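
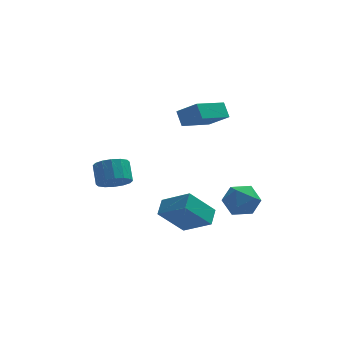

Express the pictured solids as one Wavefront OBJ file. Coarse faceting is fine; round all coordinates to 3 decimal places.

v 4.428 -3.517 -1.78
v 4.917 -3.77 -2.7
v 2.903 -3.99 -2.46
v 3.392 -4.243 -3.38
v 3.562 -4.835 -2.502
v 4.504 -4.543 -2.081
v 3.316 -3.217 -3.079
v 4.258 -2.925 -2.658
v 4.23 -3.585 -3.502
v 4.382 -4.585 -3.146
v 3.438 -3.175 -2.014
v 3.59 -4.175 -1.658
v -0.249 -3.492 -3.601
v 1.062 -4.418 -2.642
v 0.043 -2.589 -3.129
v 1.354 -3.515 -2.169
v 1.086 -3.145 -5.091
v 2.397 -4.071 -4.131
v 1.378 -2.242 -4.618
v 2.689 -3.168 -3.659
v 2.067 -2.456 2.572
v 1.852 -1.845 3.308
v 1.12 -1.763 1.721
v 0.905 -1.152 2.456
v 3.575 -1.168 1.944
v 3.36 -0.557 2.679
v 2.628 -0.475 1.092
v 2.413 0.136 1.828
v -2.328 -2.528 -1.77
v -1.52 -2.168 -2.056
v -1.623 -1.252 -1.196
v -2.432 -1.612 -0.91
v -1.855 -1.952 -2.326
v -1.958 -1.037 -1.466
v -2.317 -1.89 -2.447
v -2.42 -0.975 -1.587
v -2.782 -2 -2.386
v -2.885 -1.084 -1.527
v -3.125 -2.25 -2.161
v -3.229 -1.335 -1.301
v -3.255 -2.575 -1.83
v -3.358 -1.66 -0.97
v -3.137 -2.888 -1.484
v -3.24 -1.972 -0.624
v -2.802 -3.103 -1.214
v -2.905 -2.188 -0.354
v -2.34 -3.165 -1.093
v -2.443 -2.25 -0.233
v -1.875 -3.056 -1.153
v -1.978 -2.14 -0.294
v -1.531 -2.805 -1.379
v -1.635 -1.89 -0.519
v -1.402 -2.48 -1.71
v -1.505 -1.565 -0.85
f 1 12 6
f 1 6 2
f 1 2 8
f 1 8 11
f 1 11 12
f 2 6 10
f 6 12 5
f 12 11 3
f 11 8 7
f 8 2 9
f 4 10 5
f 4 5 3
f 4 3 7
f 4 7 9
f 4 9 10
f 5 10 6
f 3 5 12
f 7 3 11
f 9 7 8
f 10 9 2
f 14 16 13
f 17 14 13
f 13 16 15
f 15 17 13
f 14 20 16
f 18 14 17
f 18 20 14
f 16 20 15
f 19 17 15
f 15 20 19
f 19 18 17
f 20 18 19
f 22 24 21
f 25 22 21
f 21 24 23
f 23 25 21
f 22 28 24
f 26 22 25
f 26 28 22
f 24 28 23
f 27 25 23
f 23 28 27
f 27 26 25
f 28 26 27
f 30 29 33
f 30 33 31
f 31 33 34
f 31 34 32
f 33 29 35
f 33 35 34
f 34 35 36
f 34 36 32
f 35 29 37
f 35 37 36
f 36 37 38
f 36 38 32
f 37 29 39
f 37 39 38
f 38 39 40
f 38 40 32
f 39 29 41
f 39 41 40
f 40 41 42
f 40 42 32
f 41 29 43
f 41 43 42
f 42 43 44
f 42 44 32
f 43 29 45
f 43 45 44
f 44 45 46
f 44 46 32
f 45 29 47
f 45 47 46
f 46 47 48
f 46 48 32
f 47 29 49
f 47 49 48
f 48 49 50
f 48 50 32
f 49 29 51
f 49 51 50
f 50 51 52
f 50 52 32
f 51 29 53
f 51 53 52
f 52 53 54
f 52 54 32
f 53 29 30
f 53 30 54
f 54 30 31
f 54 31 32



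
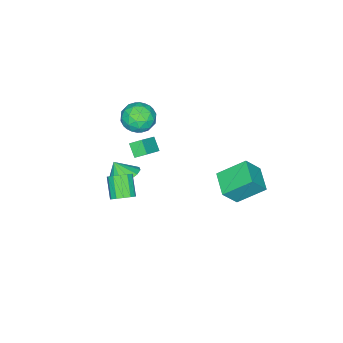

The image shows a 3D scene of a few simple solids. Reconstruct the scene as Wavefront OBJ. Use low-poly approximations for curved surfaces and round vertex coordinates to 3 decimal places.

v 2.524 -1.541 0.722
v 2.218 -0.924 1.147
v 1.238 -1.596 -0.123
v 0.932 -0.979 0.302
v 2.908 -0.921 0.098
v 2.602 -0.304 0.523
v 1.622 -0.976 -0.747
v 1.316 -0.359 -0.322
v 3.56 -1.288 -3.352
v 4.163 -1.647 -3.153
v 3.384 -2.411 -2.169
v 2.78 -2.052 -2.368
v 4.142 -1.315 -2.912
v 3.362 -2.079 -1.928
v 3.935 -0.974 -2.811
v 3.156 -1.738 -1.826
v 3.61 -0.732 -2.881
v 2.83 -1.497 -1.897
v 3.268 -0.667 -3.101
v 2.489 -1.432 -2.117
v 3.019 -0.799 -3.401
v 2.24 -1.564 -2.417
v 2.942 -1.087 -3.685
v 2.163 -1.851 -2.701
v 3.061 -1.438 -3.864
v 2.281 -2.202 -2.879
v 3.338 -1.741 -3.88
v 2.559 -2.505 -2.895
v 3.686 -1.901 -3.728
v 2.906 -2.665 -2.744
v 3.993 -1.866 -3.458
v 3.214 -2.63 -2.473
v -1.565 -2.769 -0.191
v -1.051 -2.505 -1.132
v -0.149 -3.735 0.312
v 0.365 -3.471 -0.629
v 0.189 -2.698 0.139
v -0.686 -2.101 -0.171
v -0.514 -4.139 -0.649
v -1.389 -3.542 -0.959
v -0.401 -3.352 -1.415
v 0.033 -2.461 -0.928
v -1.233 -3.779 0.108
v -0.799 -2.888 0.595
v -1.432 -2.552 -0.706
v 0.232 -3.688 -0.114
v 0.129 -3.233 0.337
v 0.431 -3.078 -0.216
v -1.218 -2.315 -0.141
v -0.916 -2.16 -0.694
v -0.187 -2.273 0.053
v -0.284 -4.08 -0.126
v 0.018 -3.925 -0.679
v -1.631 -3.162 -0.604
v -1.329 -3.007 -1.157
v -1.013 -3.967 -0.873
v -0.748 -2.895 -1.425
v 0.084 -3.463 -1.129
v -0.433 -3.855 -1.141
v -0.947 -3.504 -1.323
v -0.493 -2.371 -1.138
v 0.339 -2.939 -0.843
v 0.236 -2.485 -0.391
v -0.278 -2.134 -0.574
v -0.111 -2.869 -1.305
v -1.539 -3.301 0.023
v -0.707 -3.869 0.318
v -0.922 -4.106 -0.246
v -1.436 -3.755 -0.429
v -1.284 -2.777 0.309
v -0.452 -3.345 0.605
v -0.253 -2.736 0.503
v -0.767 -2.385 0.321
v -1.089 -3.371 0.485
v 1.719 -2.529 -3.729
v 2.687 -2.9 -3.992
v 1.701 -3.251 -2.771
v 2.785 -2.466 -3.662
v 2.596 -2.048 -3.351
v 2.173 -1.759 -3.141
v 1.628 -1.677 -3.088
v 1.107 -1.823 -3.207
v 0.75 -2.158 -3.466
v 0.652 -2.592 -3.796
v 0.841 -3.01 -4.107
v 1.264 -3.298 -4.317
v 1.809 -3.381 -4.37
v 2.33 -3.235 -4.251
v -1.218 2.774 -3.616
v -2.192 4.086 -2.463
v -0.118 3.886 -3.953
v -1.092 5.198 -2.8
v -0.388 2.322 -2.4
v -1.362 3.634 -1.247
v 0.712 3.434 -2.737
v -0.262 4.746 -1.584
f 2 4 1
f 5 2 1
f 1 4 3
f 3 5 1
f 2 8 4
f 6 2 5
f 6 8 2
f 4 8 3
f 7 5 3
f 3 8 7
f 7 6 5
f 8 6 7
f 10 9 13
f 10 13 11
f 11 13 14
f 11 14 12
f 13 9 15
f 13 15 14
f 14 15 16
f 14 16 12
f 15 9 17
f 15 17 16
f 16 17 18
f 16 18 12
f 17 9 19
f 17 19 18
f 18 19 20
f 18 20 12
f 19 9 21
f 19 21 20
f 20 21 22
f 20 22 12
f 21 9 23
f 21 23 22
f 22 23 24
f 22 24 12
f 23 9 25
f 23 25 24
f 24 25 26
f 24 26 12
f 25 9 27
f 25 27 26
f 26 27 28
f 26 28 12
f 27 9 29
f 27 29 28
f 28 29 30
f 28 30 12
f 29 9 31
f 29 31 30
f 30 31 32
f 30 32 12
f 31 9 10
f 31 10 32
f 32 10 11
f 32 11 12
f 33 70 49
f 70 44 73
f 49 73 38
f 70 73 49
f 33 49 45
f 49 38 50
f 45 50 34
f 49 50 45
f 33 45 54
f 45 34 55
f 54 55 40
f 45 55 54
f 33 54 66
f 54 40 69
f 66 69 43
f 54 69 66
f 33 66 70
f 66 43 74
f 70 74 44
f 66 74 70
f 34 50 61
f 50 38 64
f 61 64 42
f 50 64 61
f 38 73 51
f 73 44 72
f 51 72 37
f 73 72 51
f 44 74 71
f 74 43 67
f 71 67 35
f 74 67 71
f 43 69 68
f 69 40 56
f 68 56 39
f 69 56 68
f 40 55 60
f 55 34 57
f 60 57 41
f 55 57 60
f 36 62 48
f 62 42 63
f 48 63 37
f 62 63 48
f 36 48 46
f 48 37 47
f 46 47 35
f 48 47 46
f 36 46 53
f 46 35 52
f 53 52 39
f 46 52 53
f 36 53 58
f 53 39 59
f 58 59 41
f 53 59 58
f 36 58 62
f 58 41 65
f 62 65 42
f 58 65 62
f 37 63 51
f 63 42 64
f 51 64 38
f 63 64 51
f 35 47 71
f 47 37 72
f 71 72 44
f 47 72 71
f 39 52 68
f 52 35 67
f 68 67 43
f 52 67 68
f 41 59 60
f 59 39 56
f 60 56 40
f 59 56 60
f 42 65 61
f 65 41 57
f 61 57 34
f 65 57 61
f 76 75 78
f 76 78 77
f 78 75 79
f 78 79 77
f 79 75 80
f 79 80 77
f 80 75 81
f 80 81 77
f 81 75 82
f 81 82 77
f 82 75 83
f 82 83 77
f 83 75 84
f 83 84 77
f 84 75 85
f 84 85 77
f 85 75 86
f 85 86 77
f 86 75 87
f 86 87 77
f 87 75 88
f 87 88 77
f 88 75 76
f 88 76 77
f 90 92 89
f 93 90 89
f 89 92 91
f 91 93 89
f 90 96 92
f 94 90 93
f 94 96 90
f 92 96 91
f 95 93 91
f 91 96 95
f 95 94 93
f 96 94 95



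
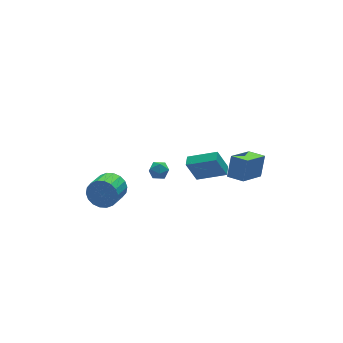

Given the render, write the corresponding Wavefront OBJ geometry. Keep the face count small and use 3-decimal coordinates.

v 2.025 1.337 -3.518
v 1.357 1.57 -1.874
v 2.46 2.015 -3.438
v 1.792 2.249 -1.794
v 3.628 0.211 -2.706
v 2.96 0.445 -1.062
v 4.063 0.89 -2.626
v 3.395 1.123 -0.982
v 2.388 -2.141 -0.289
v 2.926 -1.611 1.122
v 4.114 -1.272 -1.275
v 4.653 -0.742 0.136
v 2.987 -3.158 -0.136
v 3.526 -2.628 1.275
v 4.714 -2.289 -1.122
v 5.252 -1.759 0.289
v -2.612 -2.015 3.184
v -1.962 -2.306 3.116
v -3.058 -2.854 2.524
v -2.408 -3.145 2.456
v -2.742 -3.16 3.088
v -2.466 -2.642 3.496
v -2.554 -2.518 2.144
v -2.278 -2 2.552
v -1.926 -2.617 2.473
v -2.043 -3.014 3.056
v -2.977 -2.146 2.584
v -3.094 -2.543 3.167
v -3.385 2.687 -3.083
v -2.803 2.563 -2.17
v -3.913 1.528 -1.604
v -4.495 1.653 -2.517
v -3.095 2.935 -2.062
v -4.205 1.9 -1.496
v -3.444 3.258 -2.156
v -4.554 2.223 -1.59
v -3.782 3.468 -2.434
v -4.892 2.433 -1.868
v -4.041 3.524 -2.841
v -5.151 2.489 -2.274
v -4.17 3.414 -3.295
v -5.28 2.379 -2.728
v -4.144 3.16 -3.707
v -5.254 2.125 -3.141
v -3.967 2.812 -3.996
v -5.077 1.777 -3.43
v -3.675 2.44 -4.104
v -4.785 1.405 -3.538
v -3.326 2.117 -4.01
v -4.436 1.082 -3.444
v -2.988 1.907 -3.732
v -4.098 0.872 -3.166
v -2.729 1.851 -3.326
v -3.839 0.816 -2.759
v -2.6 1.961 -2.872
v -3.71 0.926 -2.305
v -2.626 2.215 -2.459
v -3.736 1.18 -1.893
f 2 4 1
f 5 2 1
f 1 4 3
f 3 5 1
f 2 8 4
f 6 2 5
f 6 8 2
f 4 8 3
f 7 5 3
f 3 8 7
f 7 6 5
f 8 6 7
f 10 12 9
f 13 10 9
f 9 12 11
f 11 13 9
f 10 16 12
f 14 10 13
f 14 16 10
f 12 16 11
f 15 13 11
f 11 16 15
f 15 14 13
f 16 14 15
f 17 28 22
f 17 22 18
f 17 18 24
f 17 24 27
f 17 27 28
f 18 22 26
f 22 28 21
f 28 27 19
f 27 24 23
f 24 18 25
f 20 26 21
f 20 21 19
f 20 19 23
f 20 23 25
f 20 25 26
f 21 26 22
f 19 21 28
f 23 19 27
f 25 23 24
f 26 25 18
f 30 29 33
f 30 33 31
f 31 33 34
f 31 34 32
f 33 29 35
f 33 35 34
f 34 35 36
f 34 36 32
f 35 29 37
f 35 37 36
f 36 37 38
f 36 38 32
f 37 29 39
f 37 39 38
f 38 39 40
f 38 40 32
f 39 29 41
f 39 41 40
f 40 41 42
f 40 42 32
f 41 29 43
f 41 43 42
f 42 43 44
f 42 44 32
f 43 29 45
f 43 45 44
f 44 45 46
f 44 46 32
f 45 29 47
f 45 47 46
f 46 47 48
f 46 48 32
f 47 29 49
f 47 49 48
f 48 49 50
f 48 50 32
f 49 29 51
f 49 51 50
f 50 51 52
f 50 52 32
f 51 29 53
f 51 53 52
f 52 53 54
f 52 54 32
f 53 29 55
f 53 55 54
f 54 55 56
f 54 56 32
f 55 29 57
f 55 57 56
f 56 57 58
f 56 58 32
f 57 29 30
f 57 30 58
f 58 30 31
f 58 31 32



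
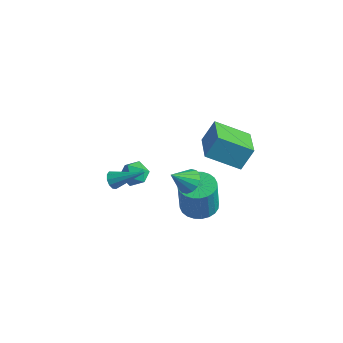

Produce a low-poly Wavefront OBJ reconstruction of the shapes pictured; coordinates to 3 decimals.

v -0.217 -3.087 1.383
v 0.13 -3.18 0.967
v 1.177 -2.153 2.337
v -0.028 -2.885 0.908
v -0.258 -2.667 1.031
v -0.472 -2.609 1.288
v -0.589 -2.735 1.582
v -0.564 -2.995 1.8
v -0.406 -3.29 1.858
v -0.176 -3.508 1.735
v 0.039 -3.565 1.478
v 0.156 -3.44 1.184
v -3.433 0.777 -2.052
v -3.018 1.375 -2.514
v -2.242 0.065 -1.906
v -1.827 0.663 -2.368
v -2.122 0.854 -1.58
v -2.858 1.294 -1.67
v -2.402 0.146 -2.75
v -3.138 0.586 -2.84
v -2.381 0.986 -2.945
v -2.208 1.423 -2.222
v -3.052 0.017 -2.198
v -2.879 0.454 -1.475
v 3.599 -1.482 2.772
v 4.321 -1.62 2.919
v 3.241 -2.398 3.668
v 4.22 -1.339 3.167
v 3.953 -1.096 3.309
v 3.591 -0.956 3.307
v 3.23 -0.957 3.162
v 2.969 -1.099 2.912
v 2.876 -1.344 2.625
v 2.977 -1.625 2.378
v 3.244 -1.868 2.236
v 3.607 -2.008 2.238
v 3.967 -2.006 2.383
v 4.228 -1.865 2.632
v 1.976 0.942 -1.984
v 2.987 1.066 -2.046
v 3.154 0.741 0.022
v 2.144 0.618 0.084
v 2.867 1.44 -1.978
v 3.034 1.115 0.09
v 2.612 1.737 -1.91
v 2.779 1.412 0.158
v 2.259 1.914 -1.854
v 2.426 1.589 0.214
v 1.864 1.943 -1.818
v 2.031 1.618 0.25
v 1.486 1.819 -1.807
v 1.653 1.494 0.261
v 1.182 1.562 -1.822
v 1.35 1.237 0.245
v 1 1.211 -1.863
v 1.167 0.886 0.205
v 0.966 0.819 -1.922
v 1.133 0.494 0.146
v 1.086 0.445 -1.99
v 1.253 0.12 0.078
v 1.341 0.148 -2.058
v 1.508 -0.177 0.01
v 1.694 -0.029 -2.114
v 1.861 -0.354 -0.046
v 2.089 -0.058 -2.15
v 2.256 -0.383 -0.082
v 2.467 0.066 -2.161
v 2.634 -0.259 -0.093
v 2.77 0.323 -2.145
v 2.938 -0.002 -0.078
v 2.953 0.674 -2.105
v 3.12 0.349 -0.037
v -0.03 3.144 0.801
v 0.208 3.859 2.052
v 1.376 4.392 -0.179
v 1.614 5.106 1.071
v 1.526 1.774 1.289
v 1.764 2.488 2.539
v 2.932 3.021 0.308
v 3.17 3.736 1.559
f 2 1 4
f 2 4 3
f 4 1 5
f 4 5 3
f 5 1 6
f 5 6 3
f 6 1 7
f 6 7 3
f 7 1 8
f 7 8 3
f 8 1 9
f 8 9 3
f 9 1 10
f 9 10 3
f 10 1 11
f 10 11 3
f 11 1 12
f 11 12 3
f 12 1 2
f 12 2 3
f 13 24 18
f 13 18 14
f 13 14 20
f 13 20 23
f 13 23 24
f 14 18 22
f 18 24 17
f 24 23 15
f 23 20 19
f 20 14 21
f 16 22 17
f 16 17 15
f 16 15 19
f 16 19 21
f 16 21 22
f 17 22 18
f 15 17 24
f 19 15 23
f 21 19 20
f 22 21 14
f 26 25 28
f 26 28 27
f 28 25 29
f 28 29 27
f 29 25 30
f 29 30 27
f 30 25 31
f 30 31 27
f 31 25 32
f 31 32 27
f 32 25 33
f 32 33 27
f 33 25 34
f 33 34 27
f 34 25 35
f 34 35 27
f 35 25 36
f 35 36 27
f 36 25 37
f 36 37 27
f 37 25 38
f 37 38 27
f 38 25 26
f 38 26 27
f 40 39 43
f 40 43 41
f 41 43 44
f 41 44 42
f 43 39 45
f 43 45 44
f 44 45 46
f 44 46 42
f 45 39 47
f 45 47 46
f 46 47 48
f 46 48 42
f 47 39 49
f 47 49 48
f 48 49 50
f 48 50 42
f 49 39 51
f 49 51 50
f 50 51 52
f 50 52 42
f 51 39 53
f 51 53 52
f 52 53 54
f 52 54 42
f 53 39 55
f 53 55 54
f 54 55 56
f 54 56 42
f 55 39 57
f 55 57 56
f 56 57 58
f 56 58 42
f 57 39 59
f 57 59 58
f 58 59 60
f 58 60 42
f 59 39 61
f 59 61 60
f 60 61 62
f 60 62 42
f 61 39 63
f 61 63 62
f 62 63 64
f 62 64 42
f 63 39 65
f 63 65 64
f 64 65 66
f 64 66 42
f 65 39 67
f 65 67 66
f 66 67 68
f 66 68 42
f 67 39 69
f 67 69 68
f 68 69 70
f 68 70 42
f 69 39 71
f 69 71 70
f 70 71 72
f 70 72 42
f 71 39 40
f 71 40 72
f 72 40 41
f 72 41 42
f 74 76 73
f 77 74 73
f 73 76 75
f 75 77 73
f 74 80 76
f 78 74 77
f 78 80 74
f 76 80 75
f 79 77 75
f 75 80 79
f 79 78 77
f 80 78 79



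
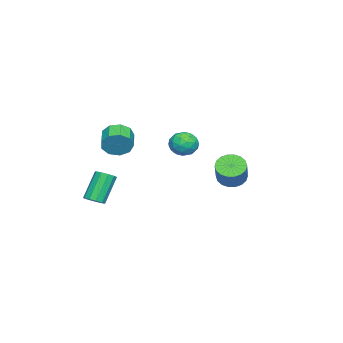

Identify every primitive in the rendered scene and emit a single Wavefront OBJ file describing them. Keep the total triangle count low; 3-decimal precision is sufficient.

v -0.002 -2.327 -1.568
v 0.298 -2.601 -0.938
v -0.637 -2.946 -0.641
v -0.938 -2.673 -1.272
v 0.144 -2.118 -0.863
v -0.792 -2.463 -0.567
v -0.079 -1.732 -1.118
v -1.015 -2.077 -0.822
v -0.266 -1.626 -1.584
v -1.202 -1.971 -1.288
v -0.33 -1.847 -2.042
v -1.265 -2.192 -1.746
v -0.24 -2.294 -2.279
v -1.175 -2.639 -1.982
v -0.039 -2.756 -2.183
v -0.974 -3.101 -1.886
v 0.179 -3.018 -1.799
v -0.756 -3.363 -1.503
v 0.312 -2.956 -1.308
v -0.623 -3.301 -1.011
v -2.03 0.853 -1.791
v -1.512 0.553 -2.238
v -2.368 -0.253 -1.442
v -1.85 -0.553 -1.889
v -1.643 -0.172 -1.281
v -1.435 0.512 -1.497
v -2.445 -0.212 -2.183
v -2.237 0.472 -2.399
v -1.769 -0.104 -2.48
v -1.273 -0.08 -1.923
v -2.607 0.38 -1.757
v -2.111 0.404 -1.2
v -1.741 0.8 -2.045
v -2.139 -0.5 -1.635
v -2.017 -0.276 -1.278
v -1.713 -0.452 -1.54
v -1.696 0.776 -1.609
v -1.391 0.6 -1.872
v -1.469 0.173 -1.31
v -2.489 -0.3 -1.808
v -2.184 -0.476 -2.071
v -2.167 0.752 -2.14
v -1.863 0.576 -2.402
v -2.411 0.127 -2.37
v -1.588 0.238 -2.45
v -1.787 -0.412 -2.245
v -2.137 -0.212 -2.418
v -2.014 0.19 -2.545
v -1.297 0.252 -2.123
v -1.495 -0.398 -1.918
v -1.374 -0.174 -1.56
v -1.251 0.227 -1.687
v -1.448 -0.135 -2.265
v -2.385 0.698 -1.762
v -2.583 0.048 -1.557
v -2.629 0.073 -1.993
v -2.506 0.474 -2.12
v -2.093 0.712 -1.435
v -2.292 0.062 -1.23
v -1.866 0.11 -1.135
v -1.743 0.512 -1.262
v -2.432 0.435 -1.415
v 1.331 -2.923 -4.617
v 1.647 -3.254 -4.368
v 0.824 -3.007 -2.995
v 0.509 -2.677 -3.243
v 1.774 -2.959 -4.345
v 0.951 -2.712 -2.972
v 1.731 -2.651 -4.426
v 0.908 -2.404 -3.053
v 1.536 -2.447 -4.58
v 0.713 -2.2 -3.206
v 1.263 -2.425 -4.747
v 0.44 -2.178 -3.374
v 1.016 -2.593 -4.865
v 0.193 -2.346 -3.492
v 0.889 -2.888 -4.888
v 0.066 -2.641 -3.515
v 0.932 -3.196 -4.807
v 0.109 -2.949 -3.434
v 1.127 -3.4 -4.654
v 0.304 -3.153 -3.28
v 1.4 -3.422 -4.486
v 0.577 -3.175 -3.113
v 0.193 3.164 -2.685
v 0.706 3.177 -3.161
v 1.619 3.428 -2.172
v 1.107 3.416 -1.695
v 0.613 3.474 -3.151
v 1.527 3.725 -2.162
v 0.437 3.71 -3.049
v 1.351 3.961 -2.06
v 0.213 3.838 -2.874
v 1.127 4.089 -1.885
v -0.015 3.833 -2.662
v 0.899 4.084 -1.673
v -0.202 3.695 -2.454
v 0.712 3.946 -1.465
v -0.31 3.452 -2.292
v 0.603 3.703 -1.303
v -0.319 3.152 -2.208
v 0.594 3.403 -1.219
v -0.227 2.855 -2.218
v 0.687 3.106 -1.229
v -0.051 2.619 -2.32
v 0.863 2.87 -1.331
v 0.173 2.491 -2.495
v 1.087 2.742 -1.506
v 0.401 2.496 -2.707
v 1.315 2.747 -1.718
v 0.588 2.634 -2.915
v 1.502 2.885 -1.926
v 0.697 2.877 -3.077
v 1.61 3.128 -2.088
f 2 1 5
f 2 5 3
f 3 5 6
f 3 6 4
f 5 1 7
f 5 7 6
f 6 7 8
f 6 8 4
f 7 1 9
f 7 9 8
f 8 9 10
f 8 10 4
f 9 1 11
f 9 11 10
f 10 11 12
f 10 12 4
f 11 1 13
f 11 13 12
f 12 13 14
f 12 14 4
f 13 1 15
f 13 15 14
f 14 15 16
f 14 16 4
f 15 1 17
f 15 17 16
f 16 17 18
f 16 18 4
f 17 1 19
f 17 19 18
f 18 19 20
f 18 20 4
f 19 1 2
f 19 2 20
f 20 2 3
f 20 3 4
f 21 58 37
f 58 32 61
f 37 61 26
f 58 61 37
f 21 37 33
f 37 26 38
f 33 38 22
f 37 38 33
f 21 33 42
f 33 22 43
f 42 43 28
f 33 43 42
f 21 42 54
f 42 28 57
f 54 57 31
f 42 57 54
f 21 54 58
f 54 31 62
f 58 62 32
f 54 62 58
f 22 38 49
f 38 26 52
f 49 52 30
f 38 52 49
f 26 61 39
f 61 32 60
f 39 60 25
f 61 60 39
f 32 62 59
f 62 31 55
f 59 55 23
f 62 55 59
f 31 57 56
f 57 28 44
f 56 44 27
f 57 44 56
f 28 43 48
f 43 22 45
f 48 45 29
f 43 45 48
f 24 50 36
f 50 30 51
f 36 51 25
f 50 51 36
f 24 36 34
f 36 25 35
f 34 35 23
f 36 35 34
f 24 34 41
f 34 23 40
f 41 40 27
f 34 40 41
f 24 41 46
f 41 27 47
f 46 47 29
f 41 47 46
f 24 46 50
f 46 29 53
f 50 53 30
f 46 53 50
f 25 51 39
f 51 30 52
f 39 52 26
f 51 52 39
f 23 35 59
f 35 25 60
f 59 60 32
f 35 60 59
f 27 40 56
f 40 23 55
f 56 55 31
f 40 55 56
f 29 47 48
f 47 27 44
f 48 44 28
f 47 44 48
f 30 53 49
f 53 29 45
f 49 45 22
f 53 45 49
f 64 63 67
f 64 67 65
f 65 67 68
f 65 68 66
f 67 63 69
f 67 69 68
f 68 69 70
f 68 70 66
f 69 63 71
f 69 71 70
f 70 71 72
f 70 72 66
f 71 63 73
f 71 73 72
f 72 73 74
f 72 74 66
f 73 63 75
f 73 75 74
f 74 75 76
f 74 76 66
f 75 63 77
f 75 77 76
f 76 77 78
f 76 78 66
f 77 63 79
f 77 79 78
f 78 79 80
f 78 80 66
f 79 63 81
f 79 81 80
f 80 81 82
f 80 82 66
f 81 63 83
f 81 83 82
f 82 83 84
f 82 84 66
f 83 63 64
f 83 64 84
f 84 64 65
f 84 65 66
f 86 85 89
f 86 89 87
f 87 89 90
f 87 90 88
f 89 85 91
f 89 91 90
f 90 91 92
f 90 92 88
f 91 85 93
f 91 93 92
f 92 93 94
f 92 94 88
f 93 85 95
f 93 95 94
f 94 95 96
f 94 96 88
f 95 85 97
f 95 97 96
f 96 97 98
f 96 98 88
f 97 85 99
f 97 99 98
f 98 99 100
f 98 100 88
f 99 85 101
f 99 101 100
f 100 101 102
f 100 102 88
f 101 85 103
f 101 103 102
f 102 103 104
f 102 104 88
f 103 85 105
f 103 105 104
f 104 105 106
f 104 106 88
f 105 85 107
f 105 107 106
f 106 107 108
f 106 108 88
f 107 85 109
f 107 109 108
f 108 109 110
f 108 110 88
f 109 85 111
f 109 111 110
f 110 111 112
f 110 112 88
f 111 85 113
f 111 113 112
f 112 113 114
f 112 114 88
f 113 85 86
f 113 86 114
f 114 86 87
f 114 87 88



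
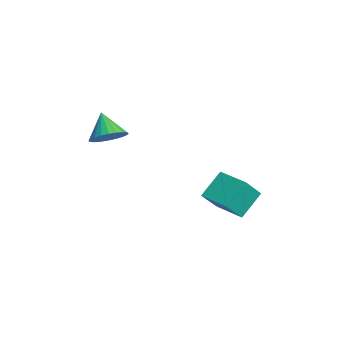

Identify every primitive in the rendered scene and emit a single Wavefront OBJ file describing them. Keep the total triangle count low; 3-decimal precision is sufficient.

v -1.169 -0.146 -3.801
v -1.696 0.85 -2.812
v -1.636 0.689 -4.891
v -2.163 1.685 -3.901
v 0.123 0.555 -3.819
v -0.404 1.551 -2.829
v -0.344 1.39 -4.908
v -0.871 2.386 -3.919
v -2.495 -3.758 -0.423
v -1.943 -4.211 0.038
v -3.405 -3.842 0.583
v -1.867 -3.902 0.132
v -1.888 -3.571 0.141
v -2 -3.268 0.065
v -2.188 -3.041 -0.086
v -2.423 -2.922 -0.288
v -2.668 -2.931 -0.511
v -2.887 -3.065 -0.721
v -3.047 -3.305 -0.885
v -3.122 -3.614 -0.979
v -3.102 -3.945 -0.988
v -2.989 -4.248 -0.911
v -2.801 -4.476 -0.76
v -2.567 -4.594 -0.558
v -2.321 -4.586 -0.335
v -2.102 -4.451 -0.126
f 2 4 1
f 5 2 1
f 1 4 3
f 3 5 1
f 2 8 4
f 6 2 5
f 6 8 2
f 4 8 3
f 7 5 3
f 3 8 7
f 7 6 5
f 8 6 7
f 10 9 12
f 10 12 11
f 12 9 13
f 12 13 11
f 13 9 14
f 13 14 11
f 14 9 15
f 14 15 11
f 15 9 16
f 15 16 11
f 16 9 17
f 16 17 11
f 17 9 18
f 17 18 11
f 18 9 19
f 18 19 11
f 19 9 20
f 19 20 11
f 20 9 21
f 20 21 11
f 21 9 22
f 21 22 11
f 22 9 23
f 22 23 11
f 23 9 24
f 23 24 11
f 24 9 25
f 24 25 11
f 25 9 26
f 25 26 11
f 26 9 10
f 26 10 11



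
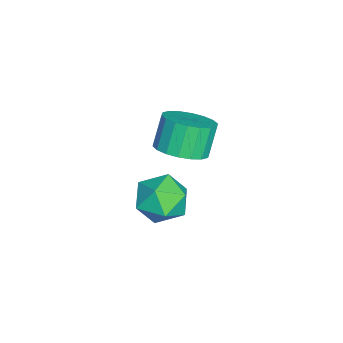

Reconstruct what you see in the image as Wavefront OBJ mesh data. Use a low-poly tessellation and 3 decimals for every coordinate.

v -4.469 1.767 -3.76
v -3.504 1.82 -4.272
v -4.076 0.14 -3.188
v -3.111 0.193 -3.7
v -3.302 0.822 -2.826
v -3.545 1.828 -3.179
v -4.035 0.132 -4.281
v -4.278 1.138 -4.634
v -3.236 0.81 -4.594
v -2.783 1.236 -3.694
v -4.797 0.724 -3.766
v -4.344 1.15 -2.866
v -3.413 1.688 -0.593
v -2.61 2.118 -0.26
v -3.204 2.343 0.885
v -4.007 1.912 0.553
v -2.828 2.446 -0.438
v -3.422 2.67 0.708
v -3.162 2.623 -0.646
v -3.756 2.848 0.5
v -3.545 2.615 -0.843
v -4.14 2.84 0.302
v -3.903 2.424 -0.991
v -4.497 2.648 0.154
v -4.163 2.087 -1.06
v -4.758 2.311 0.085
v -4.275 1.67 -1.037
v -4.869 1.895 0.109
v -4.216 1.257 -0.925
v -4.81 1.482 0.22
v -3.998 0.93 -0.748
v -4.592 1.154 0.398
v -3.664 0.752 -0.54
v -4.258 0.977 0.606
v -3.28 0.76 -0.342
v -3.875 0.985 0.803
v -2.923 0.952 -0.194
v -3.517 1.176 0.951
v -2.662 1.289 -0.125
v -3.257 1.513 1.02
v -2.551 1.705 -0.149
v -3.145 1.93 0.997
f 1 12 6
f 1 6 2
f 1 2 8
f 1 8 11
f 1 11 12
f 2 6 10
f 6 12 5
f 12 11 3
f 11 8 7
f 8 2 9
f 4 10 5
f 4 5 3
f 4 3 7
f 4 7 9
f 4 9 10
f 5 10 6
f 3 5 12
f 7 3 11
f 9 7 8
f 10 9 2
f 14 13 17
f 14 17 15
f 15 17 18
f 15 18 16
f 17 13 19
f 17 19 18
f 18 19 20
f 18 20 16
f 19 13 21
f 19 21 20
f 20 21 22
f 20 22 16
f 21 13 23
f 21 23 22
f 22 23 24
f 22 24 16
f 23 13 25
f 23 25 24
f 24 25 26
f 24 26 16
f 25 13 27
f 25 27 26
f 26 27 28
f 26 28 16
f 27 13 29
f 27 29 28
f 28 29 30
f 28 30 16
f 29 13 31
f 29 31 30
f 30 31 32
f 30 32 16
f 31 13 33
f 31 33 32
f 32 33 34
f 32 34 16
f 33 13 35
f 33 35 34
f 34 35 36
f 34 36 16
f 35 13 37
f 35 37 36
f 36 37 38
f 36 38 16
f 37 13 39
f 37 39 38
f 38 39 40
f 38 40 16
f 39 13 41
f 39 41 40
f 40 41 42
f 40 42 16
f 41 13 14
f 41 14 42
f 42 14 15
f 42 15 16



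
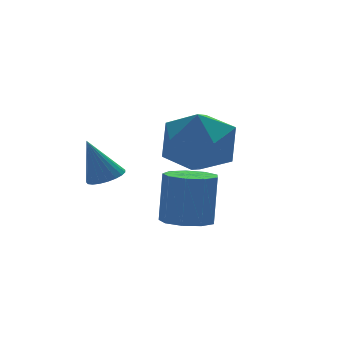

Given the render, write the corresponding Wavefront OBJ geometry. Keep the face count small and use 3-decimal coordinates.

v -0.881 0.308 -0.067
v -0.346 0.212 0.136
v -1.359 0.512 1.287
v -0.345 0.451 0.101
v -0.436 0.664 0.037
v -0.604 0.817 -0.046
v -0.82 0.881 -0.132
v -1.046 0.846 -0.206
v -1.244 0.718 -0.257
v -1.38 0.519 -0.275
v -1.429 0.284 -0.256
v -1.383 0.052 -0.205
v -1.251 -0.135 -0.13
v -1.054 -0.245 -0.044
v -0.828 -0.26 0.038
v -0.611 -0.177 0.102
v -0.441 -0.01 0.137
v 2.188 1.766 0.41
v 3.178 1.001 0.391
v 1.022 0.239 1.049
v 2.012 -0.526 1.03
v 1.946 0.392 1.878
v 2.667 1.336 1.483
v 1.533 -0.096 -0.043
v 2.254 0.848 -0.438
v 2.774 -0.149 0.111
v 3.029 0.153 1.298
v 1.171 1.087 0.142
v 1.426 1.389 1.329
v 0.5 -1.984 -1.168
v 1.121 -1.564 -1.294
v 1.32 -1.375 0.323
v 0.7 -1.796 0.448
v 0.7 -1.259 -1.278
v 0.899 -1.07 0.339
v 0.185 -1.294 -1.21
v 0.385 -1.105 0.407
v -0.182 -1.652 -1.123
v 0.018 -1.463 0.494
v -0.229 -2.165 -1.057
v -0.03 -1.977 0.56
v 0.064 -2.594 -1.044
v 0.264 -2.405 0.573
v 0.562 -2.738 -1.088
v 0.761 -2.549 0.529
v 1.031 -2.529 -1.17
v 1.23 -2.34 0.447
v 1.251 -2.065 -1.252
v 1.451 -1.876 0.365
f 2 1 4
f 2 4 3
f 4 1 5
f 4 5 3
f 5 1 6
f 5 6 3
f 6 1 7
f 6 7 3
f 7 1 8
f 7 8 3
f 8 1 9
f 8 9 3
f 9 1 10
f 9 10 3
f 10 1 11
f 10 11 3
f 11 1 12
f 11 12 3
f 12 1 13
f 12 13 3
f 13 1 14
f 13 14 3
f 14 1 15
f 14 15 3
f 15 1 16
f 15 16 3
f 16 1 17
f 16 17 3
f 17 1 2
f 17 2 3
f 18 29 23
f 18 23 19
f 18 19 25
f 18 25 28
f 18 28 29
f 19 23 27
f 23 29 22
f 29 28 20
f 28 25 24
f 25 19 26
f 21 27 22
f 21 22 20
f 21 20 24
f 21 24 26
f 21 26 27
f 22 27 23
f 20 22 29
f 24 20 28
f 26 24 25
f 27 26 19
f 31 30 34
f 31 34 32
f 32 34 35
f 32 35 33
f 34 30 36
f 34 36 35
f 35 36 37
f 35 37 33
f 36 30 38
f 36 38 37
f 37 38 39
f 37 39 33
f 38 30 40
f 38 40 39
f 39 40 41
f 39 41 33
f 40 30 42
f 40 42 41
f 41 42 43
f 41 43 33
f 42 30 44
f 42 44 43
f 43 44 45
f 43 45 33
f 44 30 46
f 44 46 45
f 45 46 47
f 45 47 33
f 46 30 48
f 46 48 47
f 47 48 49
f 47 49 33
f 48 30 31
f 48 31 49
f 49 31 32
f 49 32 33



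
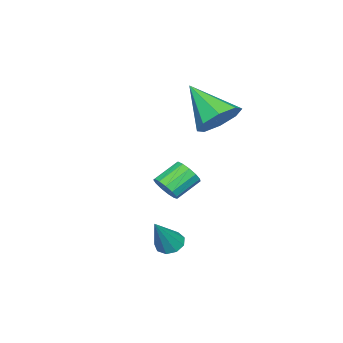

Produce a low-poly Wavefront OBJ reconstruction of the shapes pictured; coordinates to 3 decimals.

v -2.605 -1.037 -1.08
v -2.261 -0.55 -0.954
v -3.13 -0.095 -0.335
v -3.475 -0.583 -0.46
v -2.43 -0.477 -1.245
v -3.299 -0.022 -0.626
v -2.654 -0.582 -1.483
v -3.524 -0.127 -0.864
v -2.863 -0.832 -1.593
v -3.733 -0.377 -0.974
v -2.99 -1.147 -1.54
v -3.86 -0.692 -0.921
v -2.995 -1.427 -1.341
v -3.865 -0.972 -0.722
v -2.876 -1.583 -1.059
v -3.746 -1.129 -0.44
v -2.671 -1.567 -0.783
v -3.541 -1.112 -0.164
v -2.445 -1.382 -0.602
v -3.315 -0.927 0.017
v -2.27 -1.087 -0.572
v -3.14 -0.633 0.047
v -2.202 -0.777 -0.704
v -3.071 -0.323 -0.084
v 0.129 0.736 -2.036
v 0.573 0.853 -2.338
v 1.051 0.684 -0.704
v 0.414 1.171 -2.216
v 0.121 1.285 -2.009
v -0.168 1.142 -1.814
v -0.318 0.81 -1.723
v -0.258 0.442 -1.779
v -0.018 0.212 -1.954
v 0.292 0.227 -2.168
v 0.525 0.48 -2.32
v -3.784 0.489 2.237
v -3.133 0.818 2.846
v -4.196 -0.969 3.463
v -3.792 1.102 2.963
v -4.446 1.028 2.654
v -4.712 0.638 2.101
v -4.435 0.161 1.628
v -3.776 -0.123 1.511
v -3.122 -0.049 1.819
v -2.855 0.341 2.372
f 2 1 5
f 2 5 3
f 3 5 6
f 3 6 4
f 5 1 7
f 5 7 6
f 6 7 8
f 6 8 4
f 7 1 9
f 7 9 8
f 8 9 10
f 8 10 4
f 9 1 11
f 9 11 10
f 10 11 12
f 10 12 4
f 11 1 13
f 11 13 12
f 12 13 14
f 12 14 4
f 13 1 15
f 13 15 14
f 14 15 16
f 14 16 4
f 15 1 17
f 15 17 16
f 16 17 18
f 16 18 4
f 17 1 19
f 17 19 18
f 18 19 20
f 18 20 4
f 19 1 21
f 19 21 20
f 20 21 22
f 20 22 4
f 21 1 23
f 21 23 22
f 22 23 24
f 22 24 4
f 23 1 2
f 23 2 24
f 24 2 3
f 24 3 4
f 26 25 28
f 26 28 27
f 28 25 29
f 28 29 27
f 29 25 30
f 29 30 27
f 30 25 31
f 30 31 27
f 31 25 32
f 31 32 27
f 32 25 33
f 32 33 27
f 33 25 34
f 33 34 27
f 34 25 35
f 34 35 27
f 35 25 26
f 35 26 27
f 37 36 39
f 37 39 38
f 39 36 40
f 39 40 38
f 40 36 41
f 40 41 38
f 41 36 42
f 41 42 38
f 42 36 43
f 42 43 38
f 43 36 44
f 43 44 38
f 44 36 45
f 44 45 38
f 45 36 37
f 45 37 38



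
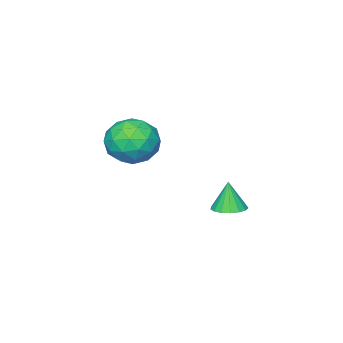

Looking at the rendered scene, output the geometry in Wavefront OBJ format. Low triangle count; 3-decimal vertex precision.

v -1.776 3.45 -1.848
v -1.25 3.628 -1.779
v -1.864 3.31 -0.832
v -1.396 3.852 -1.76
v -1.63 3.984 -1.762
v -1.897 3.993 -1.784
v -2.136 3.878 -1.82
v -2.293 3.665 -1.863
v -2.332 3.403 -1.903
v -2.243 3.152 -1.93
v -2.048 2.968 -1.938
v -1.79 2.896 -1.926
v -1.529 2.95 -1.896
v -1.325 3.119 -1.855
v -1.224 3.363 -1.813
v 1.941 3.257 1.265
v 2.458 2.892 1.835
v 0.862 3.008 2.085
v 1.379 2.643 2.655
v 1.419 3.483 2.52
v 2.086 3.637 2.013
v 1.234 2.263 1.907
v 1.901 2.417 1.4
v 2.021 2.278 2.232
v 2.136 3.032 2.61
v 1.184 2.868 1.31
v 1.299 3.622 1.688
v 2.294 3.096 1.478
v 1.026 2.804 2.442
v 1.049 3.298 2.363
v 1.353 3.083 2.698
v 2.075 3.534 1.583
v 2.379 3.32 1.918
v 1.769 3.667 2.32
v 0.941 2.58 2.002
v 1.245 2.366 2.337
v 1.967 2.817 1.222
v 2.271 2.602 1.557
v 1.551 2.233 1.6
v 2.342 2.521 2.046
v 1.707 2.375 2.528
v 1.622 2.151 2.088
v 2.014 2.242 1.79
v 2.409 2.964 2.269
v 1.775 2.818 2.751
v 1.798 3.312 2.672
v 2.19 3.402 2.374
v 2.152 2.603 2.502
v 1.545 3.082 1.169
v 0.911 2.936 1.651
v 1.13 2.498 1.546
v 1.522 2.588 1.248
v 1.613 3.525 1.392
v 0.978 3.379 1.874
v 1.306 3.658 2.13
v 1.698 3.749 1.832
v 1.168 3.297 1.418
f 2 1 4
f 2 4 3
f 4 1 5
f 4 5 3
f 5 1 6
f 5 6 3
f 6 1 7
f 6 7 3
f 7 1 8
f 7 8 3
f 8 1 9
f 8 9 3
f 9 1 10
f 9 10 3
f 10 1 11
f 10 11 3
f 11 1 12
f 11 12 3
f 12 1 13
f 12 13 3
f 13 1 14
f 13 14 3
f 14 1 15
f 14 15 3
f 15 1 2
f 15 2 3
f 16 53 32
f 53 27 56
f 32 56 21
f 53 56 32
f 16 32 28
f 32 21 33
f 28 33 17
f 32 33 28
f 16 28 37
f 28 17 38
f 37 38 23
f 28 38 37
f 16 37 49
f 37 23 52
f 49 52 26
f 37 52 49
f 16 49 53
f 49 26 57
f 53 57 27
f 49 57 53
f 17 33 44
f 33 21 47
f 44 47 25
f 33 47 44
f 21 56 34
f 56 27 55
f 34 55 20
f 56 55 34
f 27 57 54
f 57 26 50
f 54 50 18
f 57 50 54
f 26 52 51
f 52 23 39
f 51 39 22
f 52 39 51
f 23 38 43
f 38 17 40
f 43 40 24
f 38 40 43
f 19 45 31
f 45 25 46
f 31 46 20
f 45 46 31
f 19 31 29
f 31 20 30
f 29 30 18
f 31 30 29
f 19 29 36
f 29 18 35
f 36 35 22
f 29 35 36
f 19 36 41
f 36 22 42
f 41 42 24
f 36 42 41
f 19 41 45
f 41 24 48
f 45 48 25
f 41 48 45
f 20 46 34
f 46 25 47
f 34 47 21
f 46 47 34
f 18 30 54
f 30 20 55
f 54 55 27
f 30 55 54
f 22 35 51
f 35 18 50
f 51 50 26
f 35 50 51
f 24 42 43
f 42 22 39
f 43 39 23
f 42 39 43
f 25 48 44
f 48 24 40
f 44 40 17
f 48 40 44



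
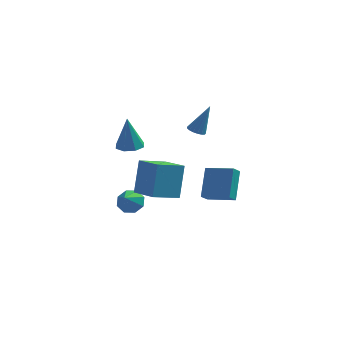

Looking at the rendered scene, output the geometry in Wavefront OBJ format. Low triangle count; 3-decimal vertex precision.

v -1.414 -1.614 1.396
v -0.685 -1.239 1.42
v -1.566 -1.446 3.424
v -1.16 -0.836 1.351
v -1.784 -0.888 1.308
v -2.191 -1.366 1.317
v -2.142 -1.989 1.373
v -1.667 -2.393 1.442
v -1.043 -2.34 1.485
v -0.636 -1.863 1.476
v 0.024 -4.269 -0.886
v 0.218 -3.274 1.022
v -1.098 -2.887 -1.492
v -0.903 -1.892 0.416
v 1.403 -3.408 -1.476
v 1.598 -2.413 0.432
v 0.282 -2.026 -2.082
v 0.476 -1.031 -0.174
v 2.185 -1.816 2.88
v 2.65 -2.079 2.748
v 2.895 -1.404 4.56
v 2.693 -1.831 2.669
v 2.62 -1.58 2.639
v 2.447 -1.383 2.663
v 2.214 -1.285 2.738
v 1.975 -1.309 2.844
v 1.784 -1.448 2.959
v 1.684 -1.672 3.056
v 1.7 -1.929 3.112
v 1.827 -2.16 3.115
v 2.035 -2.312 3.064
v 2.279 -2.35 2.971
v 2.5 -2.266 2.857
v -1.535 -0.433 -3.934
v -1.21 0.06 -3.35
v -1.785 -1.367 -3.006
v -1.834 0.151 -3.425
v -2.283 -0.099 -3.799
v -2.294 -0.545 -4.251
v -1.86 -0.925 -4.517
v -1.236 -1.017 -4.442
v -0.787 -0.767 -4.069
v -0.776 -0.321 -3.616
v 4.028 -2.115 -2.194
v 4.184 -0.703 -0.773
v 2.446 -1.539 -2.593
v 2.602 -0.127 -1.171
v 4.358 -1.593 -2.749
v 4.514 -0.181 -1.327
v 2.776 -1.017 -3.147
v 2.932 0.395 -1.726
f 2 1 4
f 2 4 3
f 4 1 5
f 4 5 3
f 5 1 6
f 5 6 3
f 6 1 7
f 6 7 3
f 7 1 8
f 7 8 3
f 8 1 9
f 8 9 3
f 9 1 10
f 9 10 3
f 10 1 2
f 10 2 3
f 12 14 11
f 15 12 11
f 11 14 13
f 13 15 11
f 12 18 14
f 16 12 15
f 16 18 12
f 14 18 13
f 17 15 13
f 13 18 17
f 17 16 15
f 18 16 17
f 20 19 22
f 20 22 21
f 22 19 23
f 22 23 21
f 23 19 24
f 23 24 21
f 24 19 25
f 24 25 21
f 25 19 26
f 25 26 21
f 26 19 27
f 26 27 21
f 27 19 28
f 27 28 21
f 28 19 29
f 28 29 21
f 29 19 30
f 29 30 21
f 30 19 31
f 30 31 21
f 31 19 32
f 31 32 21
f 32 19 33
f 32 33 21
f 33 19 20
f 33 20 21
f 35 34 37
f 35 37 36
f 37 34 38
f 37 38 36
f 38 34 39
f 38 39 36
f 39 34 40
f 39 40 36
f 40 34 41
f 40 41 36
f 41 34 42
f 41 42 36
f 42 34 43
f 42 43 36
f 43 34 35
f 43 35 36
f 45 47 44
f 48 45 44
f 44 47 46
f 46 48 44
f 45 51 47
f 49 45 48
f 49 51 45
f 47 51 46
f 50 48 46
f 46 51 50
f 50 49 48
f 51 49 50



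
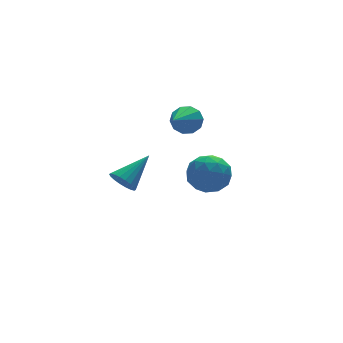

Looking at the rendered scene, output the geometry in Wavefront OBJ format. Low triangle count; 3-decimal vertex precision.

v 0.128 -3.124 0.758
v 0.737 -3.399 -0.148
v -1.337 -3.901 0.008
v -0.728 -4.176 -0.898
v -0.532 -4.683 0.087
v 0.374 -4.203 0.551
v -0.974 -3.097 -0.691
v -0.068 -2.617 -0.227
v 0.056 -3.382 -1.043
v 0.329 -4.362 -0.562
v -0.929 -2.938 0.422
v -0.656 -3.918 0.903
v 0.562 -3.194 0.371
v -1.162 -4.106 -0.511
v -1.046 -4.404 0.068
v -0.688 -4.566 -0.464
v 0.348 -3.666 0.782
v 0.706 -3.827 0.249
v -0.041 -4.582 0.387
v -1.306 -3.473 -0.389
v -0.948 -3.634 -0.922
v 0.088 -2.734 0.324
v 0.446 -2.896 -0.208
v -0.559 -2.718 -0.527
v 0.519 -3.345 -0.687
v -0.342 -3.802 -1.128
v -0.487 -3.168 -1.007
v 0.046 -2.886 -0.734
v 0.679 -3.921 -0.405
v -0.182 -4.378 -0.846
v -0.067 -4.676 -0.267
v 0.466 -4.394 0.006
v 0.279 -3.911 -0.931
v -0.418 -2.922 0.706
v -1.279 -3.379 0.265
v -1.066 -2.906 -0.146
v -0.533 -2.624 0.127
v -0.258 -3.498 0.988
v -1.119 -3.955 0.547
v -0.646 -4.414 0.594
v -0.113 -4.132 0.867
v -0.879 -3.389 0.791
v 0.647 0.72 1.03
v 1.24 0.534 1.595
v -0.687 -0.62 1.99
v 0.967 0.936 1.776
v 0.571 1.256 1.673
v 0.204 1.371 1.324
v 0.006 1.237 0.863
v 0.053 0.906 0.466
v 0.327 0.504 0.284
v 0.722 0.184 0.388
v 1.089 0.069 0.736
v 1.287 0.203 1.198
v -1.989 2.383 -3.502
v -1.55 1.798 -3.851
v -0.311 2.957 -2.358
v -1.497 2.08 -4.07
v -1.542 2.421 -4.177
v -1.675 2.755 -4.149
v -1.87 3.015 -3.994
v -2.089 3.15 -3.741
v -2.288 3.133 -3.441
v -2.427 2.967 -3.153
v -2.48 2.686 -2.934
v -2.435 2.344 -2.828
v -2.302 2.01 -2.855
v -2.107 1.75 -3.01
v -1.888 1.615 -3.263
v -1.69 1.632 -3.563
f 1 38 17
f 38 12 41
f 17 41 6
f 38 41 17
f 1 17 13
f 17 6 18
f 13 18 2
f 17 18 13
f 1 13 22
f 13 2 23
f 22 23 8
f 13 23 22
f 1 22 34
f 22 8 37
f 34 37 11
f 22 37 34
f 1 34 38
f 34 11 42
f 38 42 12
f 34 42 38
f 2 18 29
f 18 6 32
f 29 32 10
f 18 32 29
f 6 41 19
f 41 12 40
f 19 40 5
f 41 40 19
f 12 42 39
f 42 11 35
f 39 35 3
f 42 35 39
f 11 37 36
f 37 8 24
f 36 24 7
f 37 24 36
f 8 23 28
f 23 2 25
f 28 25 9
f 23 25 28
f 4 30 16
f 30 10 31
f 16 31 5
f 30 31 16
f 4 16 14
f 16 5 15
f 14 15 3
f 16 15 14
f 4 14 21
f 14 3 20
f 21 20 7
f 14 20 21
f 4 21 26
f 21 7 27
f 26 27 9
f 21 27 26
f 4 26 30
f 26 9 33
f 30 33 10
f 26 33 30
f 5 31 19
f 31 10 32
f 19 32 6
f 31 32 19
f 3 15 39
f 15 5 40
f 39 40 12
f 15 40 39
f 7 20 36
f 20 3 35
f 36 35 11
f 20 35 36
f 9 27 28
f 27 7 24
f 28 24 8
f 27 24 28
f 10 33 29
f 33 9 25
f 29 25 2
f 33 25 29
f 44 43 46
f 44 46 45
f 46 43 47
f 46 47 45
f 47 43 48
f 47 48 45
f 48 43 49
f 48 49 45
f 49 43 50
f 49 50 45
f 50 43 51
f 50 51 45
f 51 43 52
f 51 52 45
f 52 43 53
f 52 53 45
f 53 43 54
f 53 54 45
f 54 43 44
f 54 44 45
f 56 55 58
f 56 58 57
f 58 55 59
f 58 59 57
f 59 55 60
f 59 60 57
f 60 55 61
f 60 61 57
f 61 55 62
f 61 62 57
f 62 55 63
f 62 63 57
f 63 55 64
f 63 64 57
f 64 55 65
f 64 65 57
f 65 55 66
f 65 66 57
f 66 55 67
f 66 67 57
f 67 55 68
f 67 68 57
f 68 55 69
f 68 69 57
f 69 55 70
f 69 70 57
f 70 55 56
f 70 56 57



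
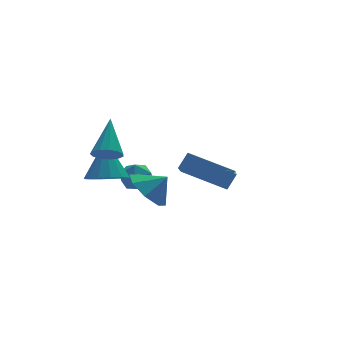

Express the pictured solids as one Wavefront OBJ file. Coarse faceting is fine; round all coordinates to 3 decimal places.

v 2.872 0.567 0.25
v 1.431 1.873 0.989
v 3.702 2.067 -0.78
v 2.261 3.373 -0.041
v 3.379 0.747 0.921
v 1.938 2.053 1.66
v 4.209 2.247 -0.109
v 2.768 3.553 0.63
v 0.659 4.118 -0.252
v 0.883 3.785 0.414
v -0.203 3.215 -0.414
v 0.021 2.882 0.252
v -0.348 3.567 0.265
v 0.185 4.125 0.365
v 0.495 2.875 -0.365
v 1.028 3.433 -0.265
v 0.782 3.017 0.344
v 0.261 3.444 0.734
v 0.419 3.556 -0.734
v -0.102 3.983 -0.344
v -1.214 -1.102 1.694
v -0.712 -0.241 1.532
v -0.526 -1.378 2.366
v -1.236 -0.176 2.097
v -1.748 -0.654 2.425
v -1.946 -1.394 2.326
v -1.716 -1.964 1.856
v -1.192 -2.029 1.292
v -0.681 -1.551 0.963
v -0.482 -0.811 1.063
v -1.702 1.59 2.492
v -1.433 1.953 2.025
v -1.038 2.79 3.808
v -1.771 2.085 2.076
v -2.087 2.059 2.259
v -2.281 1.885 2.517
v -2.291 1.617 2.766
v -2.114 1.34 2.929
v -1.807 1.143 2.953
v -1.466 1.088 2.831
v -1.2 1.192 2.601
v -1.094 1.423 2.337
v -1.181 1.707 2.123
v -1.057 3.185 0.359
v -0.369 2.599 0.531
v -0.723 4.075 2.061
v -0.166 2.963 0.3
v -0.201 3.386 0.086
v -0.466 3.756 -0.055
v -0.889 3.973 -0.086
v -1.357 3.978 0.003
v -1.744 3.771 0.187
v -1.947 3.407 0.417
v -1.912 2.984 0.631
v -1.647 2.614 0.773
v -1.224 2.397 0.803
v -0.756 2.392 0.715
f 2 4 1
f 5 2 1
f 1 4 3
f 3 5 1
f 2 8 4
f 6 2 5
f 6 8 2
f 4 8 3
f 7 5 3
f 3 8 7
f 7 6 5
f 8 6 7
f 9 20 14
f 9 14 10
f 9 10 16
f 9 16 19
f 9 19 20
f 10 14 18
f 14 20 13
f 20 19 11
f 19 16 15
f 16 10 17
f 12 18 13
f 12 13 11
f 12 11 15
f 12 15 17
f 12 17 18
f 13 18 14
f 11 13 20
f 15 11 19
f 17 15 16
f 18 17 10
f 22 21 24
f 22 24 23
f 24 21 25
f 24 25 23
f 25 21 26
f 25 26 23
f 26 21 27
f 26 27 23
f 27 21 28
f 27 28 23
f 28 21 29
f 28 29 23
f 29 21 30
f 29 30 23
f 30 21 22
f 30 22 23
f 32 31 34
f 32 34 33
f 34 31 35
f 34 35 33
f 35 31 36
f 35 36 33
f 36 31 37
f 36 37 33
f 37 31 38
f 37 38 33
f 38 31 39
f 38 39 33
f 39 31 40
f 39 40 33
f 40 31 41
f 40 41 33
f 41 31 42
f 41 42 33
f 42 31 43
f 42 43 33
f 43 31 32
f 43 32 33
f 45 44 47
f 45 47 46
f 47 44 48
f 47 48 46
f 48 44 49
f 48 49 46
f 49 44 50
f 49 50 46
f 50 44 51
f 50 51 46
f 51 44 52
f 51 52 46
f 52 44 53
f 52 53 46
f 53 44 54
f 53 54 46
f 54 44 55
f 54 55 46
f 55 44 56
f 55 56 46
f 56 44 57
f 56 57 46
f 57 44 45
f 57 45 46



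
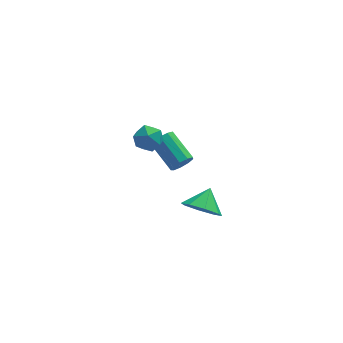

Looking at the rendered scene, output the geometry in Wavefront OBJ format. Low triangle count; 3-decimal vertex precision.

v 1.378 -1.337 -0.154
v 1.883 -1.264 0.215
v 1.127 0.089 0.983
v 0.622 0.017 0.614
v 1.93 -1.033 -0.146
v 1.174 0.32 0.622
v 1.718 -0.944 -0.511
v 0.962 0.409 0.258
v 1.347 -1.039 -0.708
v 0.591 0.314 0.06
v 0.991 -1.273 -0.647
v 0.235 0.08 0.121
v 0.815 -1.537 -0.355
v 0.059 -0.184 0.413
v 0.903 -1.707 0.031
v 0.147 -0.354 0.799
v 1.213 -1.704 0.331
v 0.457 -0.35 1.099
v 1.6 -1.529 0.403
v 0.844 -0.175 1.171
v -0.412 -1.694 3.378
v 0.06 -1.377 2.817
v -0.62 -2.723 2.623
v -0.148 -2.406 2.062
v 0.167 -2.664 2.75
v 0.295 -2.028 3.216
v -0.855 -2.072 2.224
v -0.727 -1.436 2.69
v -0.213 -1.611 2.103
v 0.418 -1.977 2.428
v -0.978 -2.123 3.012
v -0.347 -2.489 3.337
v 2.264 -1.561 -3.646
v 3.2 -1.864 -3.985
v 2.816 -0.699 -2.894
v 2.89 -1.279 -4.428
v 2.213 -0.86 -4.412
v 1.567 -0.851 -3.948
v 1.329 -1.258 -3.307
v 1.639 -1.843 -2.864
v 2.315 -2.262 -2.879
v 2.962 -2.271 -3.344
f 2 1 5
f 2 5 3
f 3 5 6
f 3 6 4
f 5 1 7
f 5 7 6
f 6 7 8
f 6 8 4
f 7 1 9
f 7 9 8
f 8 9 10
f 8 10 4
f 9 1 11
f 9 11 10
f 10 11 12
f 10 12 4
f 11 1 13
f 11 13 12
f 12 13 14
f 12 14 4
f 13 1 15
f 13 15 14
f 14 15 16
f 14 16 4
f 15 1 17
f 15 17 16
f 16 17 18
f 16 18 4
f 17 1 19
f 17 19 18
f 18 19 20
f 18 20 4
f 19 1 2
f 19 2 20
f 20 2 3
f 20 3 4
f 21 32 26
f 21 26 22
f 21 22 28
f 21 28 31
f 21 31 32
f 22 26 30
f 26 32 25
f 32 31 23
f 31 28 27
f 28 22 29
f 24 30 25
f 24 25 23
f 24 23 27
f 24 27 29
f 24 29 30
f 25 30 26
f 23 25 32
f 27 23 31
f 29 27 28
f 30 29 22
f 34 33 36
f 34 36 35
f 36 33 37
f 36 37 35
f 37 33 38
f 37 38 35
f 38 33 39
f 38 39 35
f 39 33 40
f 39 40 35
f 40 33 41
f 40 41 35
f 41 33 42
f 41 42 35
f 42 33 34
f 42 34 35



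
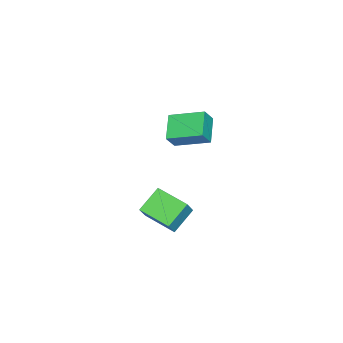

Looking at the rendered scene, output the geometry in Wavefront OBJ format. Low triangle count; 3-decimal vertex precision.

v 3.854 -0.107 -0.401
v 2.636 0.228 0.351
v 4.177 1.577 -0.627
v 2.959 1.912 0.124
v 4.461 -0.092 0.576
v 3.243 0.243 1.327
v 4.784 1.592 0.349
v 3.566 1.927 1.101
v -1.486 -1.313 0.001
v -2.772 -1.833 0.621
v -1.879 0.464 0.674
v -3.166 -0.056 1.294
v -0.994 -1.524 0.846
v -2.281 -2.044 1.466
v -1.388 0.253 1.519
v -2.674 -0.267 2.139
f 2 4 1
f 5 2 1
f 1 4 3
f 3 5 1
f 2 8 4
f 6 2 5
f 6 8 2
f 4 8 3
f 7 5 3
f 3 8 7
f 7 6 5
f 8 6 7
f 10 12 9
f 13 10 9
f 9 12 11
f 11 13 9
f 10 16 12
f 14 10 13
f 14 16 10
f 12 16 11
f 15 13 11
f 11 16 15
f 15 14 13
f 16 14 15



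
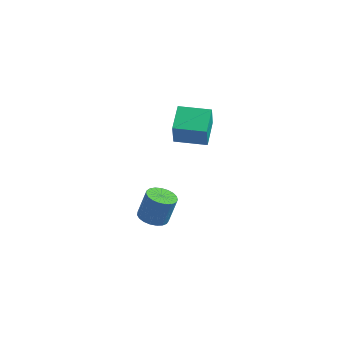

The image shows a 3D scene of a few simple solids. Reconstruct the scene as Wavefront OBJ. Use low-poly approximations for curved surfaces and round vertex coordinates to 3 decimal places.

v 2.357 -1.715 1.734
v 2.452 -2.041 2.884
v 2.051 -0.467 2.113
v 2.146 -0.793 3.264
v 3.754 -1.367 1.716
v 3.849 -1.693 2.867
v 3.448 -0.119 2.096
v 3.543 -0.445 3.246
v 1.474 -1.918 -3.602
v 2.089 -2.272 -3.634
v 2.361 -1.915 -2.35
v 1.746 -1.562 -2.318
v 2.168 -2.003 -3.725
v 2.44 -1.646 -2.441
v 2.127 -1.719 -3.796
v 2.399 -1.362 -2.512
v 1.974 -1.469 -3.832
v 2.245 -1.113 -2.548
v 1.734 -1.298 -3.829
v 2.005 -0.941 -2.545
v 1.449 -1.233 -3.787
v 1.72 -0.877 -2.503
v 1.168 -1.287 -3.712
v 1.44 -0.931 -2.428
v 0.94 -1.45 -3.619
v 1.212 -1.094 -2.335
v 0.805 -1.694 -3.523
v 1.077 -1.338 -2.239
v 0.785 -1.977 -3.44
v 1.057 -1.621 -2.156
v 0.885 -2.25 -3.385
v 1.157 -1.893 -2.101
v 1.086 -2.465 -3.368
v 1.358 -2.108 -2.084
v 1.355 -2.586 -3.391
v 1.626 -2.229 -2.107
v 1.644 -2.591 -3.451
v 1.915 -2.234 -2.167
v 1.903 -2.48 -3.537
v 2.175 -2.124 -2.253
f 2 4 1
f 5 2 1
f 1 4 3
f 3 5 1
f 2 8 4
f 6 2 5
f 6 8 2
f 4 8 3
f 7 5 3
f 3 8 7
f 7 6 5
f 8 6 7
f 10 9 13
f 10 13 11
f 11 13 14
f 11 14 12
f 13 9 15
f 13 15 14
f 14 15 16
f 14 16 12
f 15 9 17
f 15 17 16
f 16 17 18
f 16 18 12
f 17 9 19
f 17 19 18
f 18 19 20
f 18 20 12
f 19 9 21
f 19 21 20
f 20 21 22
f 20 22 12
f 21 9 23
f 21 23 22
f 22 23 24
f 22 24 12
f 23 9 25
f 23 25 24
f 24 25 26
f 24 26 12
f 25 9 27
f 25 27 26
f 26 27 28
f 26 28 12
f 27 9 29
f 27 29 28
f 28 29 30
f 28 30 12
f 29 9 31
f 29 31 30
f 30 31 32
f 30 32 12
f 31 9 33
f 31 33 32
f 32 33 34
f 32 34 12
f 33 9 35
f 33 35 34
f 34 35 36
f 34 36 12
f 35 9 37
f 35 37 36
f 36 37 38
f 36 38 12
f 37 9 39
f 37 39 38
f 38 39 40
f 38 40 12
f 39 9 10
f 39 10 40
f 40 10 11
f 40 11 12



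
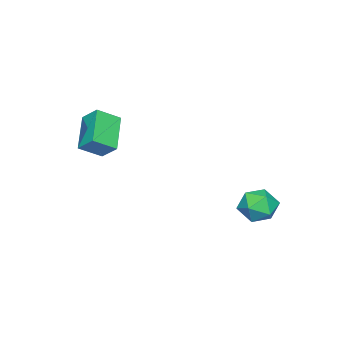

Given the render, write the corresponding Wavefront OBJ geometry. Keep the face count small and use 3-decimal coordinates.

v -4.292 4.41 -3.249
v -3.231 4.455 -3.55
v -4.229 2.625 -3.29
v -3.168 2.67 -3.591
v -3.466 2.977 -2.574
v -3.506 4.08 -2.548
v -3.954 3 -4.292
v -3.994 4.103 -4.266
v -3.022 3.583 -4.194
v -2.721 3.569 -3.132
v -4.739 3.511 -3.708
v -4.438 3.497 -2.646
v 0.117 -2.508 2.068
v 0.235 -1.611 2.826
v 1.686 -1.723 0.896
v 1.804 -0.827 1.654
v 1.016 -3.233 2.786
v 1.134 -2.337 3.544
v 2.585 -2.449 1.614
v 2.703 -1.552 2.372
f 1 12 6
f 1 6 2
f 1 2 8
f 1 8 11
f 1 11 12
f 2 6 10
f 6 12 5
f 12 11 3
f 11 8 7
f 8 2 9
f 4 10 5
f 4 5 3
f 4 3 7
f 4 7 9
f 4 9 10
f 5 10 6
f 3 5 12
f 7 3 11
f 9 7 8
f 10 9 2
f 14 16 13
f 17 14 13
f 13 16 15
f 15 17 13
f 14 20 16
f 18 14 17
f 18 20 14
f 16 20 15
f 19 17 15
f 15 20 19
f 19 18 17
f 20 18 19



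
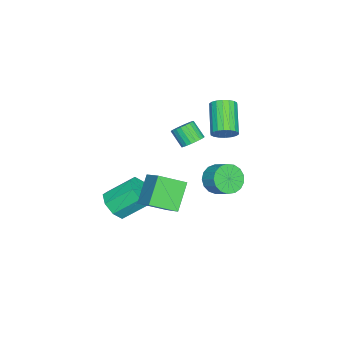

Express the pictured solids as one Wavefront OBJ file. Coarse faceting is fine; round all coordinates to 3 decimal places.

v 1.189 -3.903 -1.698
v 2.17 -3.601 -1.607
v 1.632 -2.216 -0.392
v 0.651 -2.517 -0.482
v 1.794 -3.233 -2.194
v 1.256 -1.847 -0.978
v 1.063 -3.256 -2.49
v 0.526 -1.871 -1.274
v 0.407 -3.659 -2.322
v -0.131 -2.273 -1.106
v 0.208 -4.204 -1.788
v -0.33 -2.819 -0.573
v 0.584 -4.573 -1.202
v 0.046 -3.187 0.014
v 1.314 -4.549 -0.906
v 0.777 -3.164 0.31
v 1.971 -4.147 -1.074
v 1.433 -2.761 0.142
v -1.023 -0.249 2.926
v -0.597 0.094 3.362
v -0.911 -0.648 4.251
v -1.337 -0.991 3.814
v -0.848 0.24 3.396
v -1.161 -0.503 4.284
v -1.128 0.3 3.347
v -1.441 -0.443 4.236
v -1.391 0.266 3.226
v -1.704 -0.477 4.115
v -1.59 0.143 3.053
v -1.903 -0.6 3.942
v -1.691 -0.048 2.858
v -2.004 -0.791 3.747
v -1.676 -0.274 2.674
v -1.99 -1.016 3.563
v -1.549 -0.495 2.534
v -1.862 -1.238 3.423
v -1.331 -0.673 2.462
v -1.644 -1.416 3.351
v -1.06 -0.779 2.47
v -1.373 -1.521 3.359
v -0.782 -0.792 2.556
v -1.095 -1.535 3.445
v -0.546 -0.712 2.707
v -0.86 -1.455 3.596
v -0.393 -0.551 2.895
v -0.706 -1.294 3.784
v -0.348 -0.338 3.089
v -0.662 -1.081 3.977
v -0.421 -0.11 3.254
v -0.734 -0.853 4.143
v -1.733 0.891 -0.327
v -1.451 1.335 -1.153
v -0.944 2.193 -0.52
v -1.227 1.749 0.307
v -1.873 1.52 -1.066
v -1.366 2.377 -0.432
v -2.263 1.56 -0.808
v -1.757 2.418 -0.175
v -2.532 1.448 -0.441
v -2.025 2.305 0.192
v -2.618 1.208 -0.047
v -2.111 2.065 0.586
v -2.501 0.895 0.282
v -1.995 1.752 0.916
v -2.208 0.582 0.473
v -1.702 1.439 1.106
v -1.807 0.339 0.48
v -1.3 1.196 1.113
v -1.388 0.223 0.302
v -0.882 1.08 0.935
v -1.049 0.26 -0.02
v -0.543 1.118 0.614
v -0.866 0.442 -0.412
v -0.36 1.299 0.222
v -0.882 0.727 -0.784
v -0.376 1.584 -0.151
v -1.093 1.049 -1.052
v -0.587 1.906 -0.419
v 1.577 -1.874 1.691
v 2.553 -0.831 2.593
v 0.828 -0.553 0.973
v 1.804 0.491 1.875
v 2.876 -1.891 0.305
v 3.852 -0.847 1.207
v 2.127 -0.569 -0.413
v 3.103 0.474 0.489
v -3.043 0.826 2.481
v -2.605 0.929 3.118
v -4.219 0.258 4.336
v -4.657 0.154 3.699
v -2.762 1.237 3.081
v -4.375 0.566 4.299
v -2.974 1.463 2.925
v -4.587 0.792 4.143
v -3.199 1.563 2.681
v -4.813 0.892 3.899
v -3.394 1.517 2.398
v -5.008 0.846 3.615
v -3.52 1.334 2.131
v -5.133 0.663 3.348
v -3.551 1.051 1.933
v -5.164 0.379 3.151
v -3.481 0.722 1.844
v -5.095 0.051 3.062
v -3.325 0.414 1.881
v -4.938 -0.257 3.099
v -3.113 0.188 2.037
v -4.726 -0.483 3.255
v -2.887 0.088 2.281
v -4.501 -0.583 3.499
v -2.692 0.134 2.565
v -4.306 -0.537 3.782
v -2.567 0.317 2.832
v -4.18 -0.354 4.049
v -2.536 0.601 3.029
v -4.149 -0.071 4.247
f 2 1 5
f 2 5 3
f 3 5 6
f 3 6 4
f 5 1 7
f 5 7 6
f 6 7 8
f 6 8 4
f 7 1 9
f 7 9 8
f 8 9 10
f 8 10 4
f 9 1 11
f 9 11 10
f 10 11 12
f 10 12 4
f 11 1 13
f 11 13 12
f 12 13 14
f 12 14 4
f 13 1 15
f 13 15 14
f 14 15 16
f 14 16 4
f 15 1 17
f 15 17 16
f 16 17 18
f 16 18 4
f 17 1 2
f 17 2 18
f 18 2 3
f 18 3 4
f 20 19 23
f 20 23 21
f 21 23 24
f 21 24 22
f 23 19 25
f 23 25 24
f 24 25 26
f 24 26 22
f 25 19 27
f 25 27 26
f 26 27 28
f 26 28 22
f 27 19 29
f 27 29 28
f 28 29 30
f 28 30 22
f 29 19 31
f 29 31 30
f 30 31 32
f 30 32 22
f 31 19 33
f 31 33 32
f 32 33 34
f 32 34 22
f 33 19 35
f 33 35 34
f 34 35 36
f 34 36 22
f 35 19 37
f 35 37 36
f 36 37 38
f 36 38 22
f 37 19 39
f 37 39 38
f 38 39 40
f 38 40 22
f 39 19 41
f 39 41 40
f 40 41 42
f 40 42 22
f 41 19 43
f 41 43 42
f 42 43 44
f 42 44 22
f 43 19 45
f 43 45 44
f 44 45 46
f 44 46 22
f 45 19 47
f 45 47 46
f 46 47 48
f 46 48 22
f 47 19 49
f 47 49 48
f 48 49 50
f 48 50 22
f 49 19 20
f 49 20 50
f 50 20 21
f 50 21 22
f 52 51 55
f 52 55 53
f 53 55 56
f 53 56 54
f 55 51 57
f 55 57 56
f 56 57 58
f 56 58 54
f 57 51 59
f 57 59 58
f 58 59 60
f 58 60 54
f 59 51 61
f 59 61 60
f 60 61 62
f 60 62 54
f 61 51 63
f 61 63 62
f 62 63 64
f 62 64 54
f 63 51 65
f 63 65 64
f 64 65 66
f 64 66 54
f 65 51 67
f 65 67 66
f 66 67 68
f 66 68 54
f 67 51 69
f 67 69 68
f 68 69 70
f 68 70 54
f 69 51 71
f 69 71 70
f 70 71 72
f 70 72 54
f 71 51 73
f 71 73 72
f 72 73 74
f 72 74 54
f 73 51 75
f 73 75 74
f 74 75 76
f 74 76 54
f 75 51 77
f 75 77 76
f 76 77 78
f 76 78 54
f 77 51 52
f 77 52 78
f 78 52 53
f 78 53 54
f 80 82 79
f 83 80 79
f 79 82 81
f 81 83 79
f 80 86 82
f 84 80 83
f 84 86 80
f 82 86 81
f 85 83 81
f 81 86 85
f 85 84 83
f 86 84 85
f 88 87 91
f 88 91 89
f 89 91 92
f 89 92 90
f 91 87 93
f 91 93 92
f 92 93 94
f 92 94 90
f 93 87 95
f 93 95 94
f 94 95 96
f 94 96 90
f 95 87 97
f 95 97 96
f 96 97 98
f 96 98 90
f 97 87 99
f 97 99 98
f 98 99 100
f 98 100 90
f 99 87 101
f 99 101 100
f 100 101 102
f 100 102 90
f 101 87 103
f 101 103 102
f 102 103 104
f 102 104 90
f 103 87 105
f 103 105 104
f 104 105 106
f 104 106 90
f 105 87 107
f 105 107 106
f 106 107 108
f 106 108 90
f 107 87 109
f 107 109 108
f 108 109 110
f 108 110 90
f 109 87 111
f 109 111 110
f 110 111 112
f 110 112 90
f 111 87 113
f 111 113 112
f 112 113 114
f 112 114 90
f 113 87 115
f 113 115 114
f 114 115 116
f 114 116 90
f 115 87 88
f 115 88 116
f 116 88 89
f 116 89 90



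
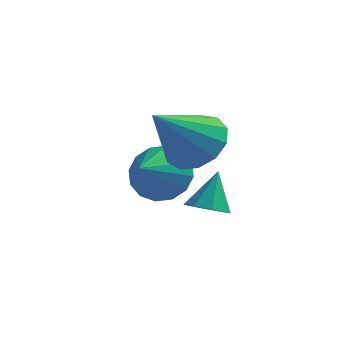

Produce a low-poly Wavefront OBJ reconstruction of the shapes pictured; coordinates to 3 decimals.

v 2.282 -2.272 -1.37
v 2.844 -2.051 -1.551
v 2.378 -1.628 -0.29
v 2.48 -1.766 -1.689
v 2 -1.777 -1.64
v 1.686 -2.078 -1.432
v 1.721 -2.493 -1.188
v 2.085 -2.778 -1.05
v 2.564 -2.766 -1.1
v 2.879 -2.465 -1.307
v 1.162 0.308 -0.262
v 2.01 0.454 0.322
v 0.378 -1.008 1.202
v 1.624 0.864 0.485
v 1.092 1.098 0.411
v 0.582 1.082 0.122
v 0.256 0.819 -0.288
v 0.218 0.395 -0.69
v 0.479 -0.057 -0.956
v 0.957 -0.393 -1.003
v 1.5 -0.506 -0.814
v 1.936 -0.36 -0.45
v 2.126 -0.003 -0.026
v -0.115 1.173 -2.049
v 0.746 0.815 -2.409
v -0.325 -0.093 -1.291
v 0.875 1.056 -1.97
v 0.738 1.329 -1.552
v 0.373 1.561 -1.267
v -0.124 1.688 -1.192
v -0.617 1.677 -1.346
v -0.977 1.531 -1.689
v -1.105 1.289 -2.129
v -0.968 1.016 -2.547
v -0.603 0.785 -2.831
v -0.107 0.658 -2.906
v 0.387 0.669 -2.752
f 2 1 4
f 2 4 3
f 4 1 5
f 4 5 3
f 5 1 6
f 5 6 3
f 6 1 7
f 6 7 3
f 7 1 8
f 7 8 3
f 8 1 9
f 8 9 3
f 9 1 10
f 9 10 3
f 10 1 2
f 10 2 3
f 12 11 14
f 12 14 13
f 14 11 15
f 14 15 13
f 15 11 16
f 15 16 13
f 16 11 17
f 16 17 13
f 17 11 18
f 17 18 13
f 18 11 19
f 18 19 13
f 19 11 20
f 19 20 13
f 20 11 21
f 20 21 13
f 21 11 22
f 21 22 13
f 22 11 23
f 22 23 13
f 23 11 12
f 23 12 13
f 25 24 27
f 25 27 26
f 27 24 28
f 27 28 26
f 28 24 29
f 28 29 26
f 29 24 30
f 29 30 26
f 30 24 31
f 30 31 26
f 31 24 32
f 31 32 26
f 32 24 33
f 32 33 26
f 33 24 34
f 33 34 26
f 34 24 35
f 34 35 26
f 35 24 36
f 35 36 26
f 36 24 37
f 36 37 26
f 37 24 25
f 37 25 26



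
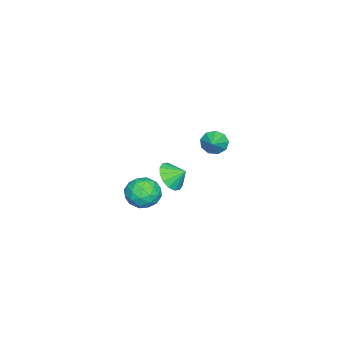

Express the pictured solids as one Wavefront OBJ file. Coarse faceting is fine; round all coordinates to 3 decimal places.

v 2.96 0.058 0.898
v 3.75 0.833 0.769
v 4.23 -1.213 1.051
v 5.02 -0.438 0.922
v 4.403 -0.455 1.85
v 3.618 0.331 1.755
v 4.362 -0.711 0.065
v 3.577 0.075 -0.03
v 4.617 0.358 0.254
v 4.642 0.516 1.357
v 3.338 -0.896 0.463
v 3.363 -0.738 1.566
v 3.244 0.557 0.82
v 4.736 -0.937 1
v 4.373 -0.947 1.546
v 4.838 -0.491 1.47
v 3.165 0.262 1.399
v 3.63 0.717 1.323
v 4.014 -0.039 1.959
v 4.35 -1.097 0.497
v 4.815 -0.642 0.421
v 3.142 0.111 0.35
v 3.607 0.567 0.274
v 3.966 -0.341 -0.139
v 4.218 0.733 0.441
v 4.964 -0.014 0.532
v 4.578 -0.174 0.028
v 4.116 0.287 -0.028
v 4.233 0.826 1.09
v 4.979 0.079 1.18
v 4.616 0.069 1.725
v 4.155 0.531 1.669
v 4.742 0.547 0.787
v 3.001 -0.459 0.64
v 3.747 -1.206 0.73
v 3.825 -0.911 0.151
v 3.364 -0.449 0.095
v 3.016 -0.366 1.288
v 3.762 -1.113 1.379
v 3.864 -0.667 1.848
v 3.402 -0.206 1.792
v 3.238 -0.927 1.033
v -4.06 0.941 0.391
v -3.636 0.722 -0.324
v -2.94 1.219 0.969
v -3.772 1.294 -0.338
v -4.042 1.701 -0.01
v -4.32 1.753 0.505
v -4.477 1.424 0.968
v -4.438 0.87 1.16
v -4.223 0.349 0.993
v -3.931 0.105 0.545
v -3.699 0.252 0.024
v 1.924 0.645 1.143
v 2.679 0.276 1.737
v 1.856 1.495 1.757
v 2.926 0.565 1.364
v 2.905 0.876 0.931
v 2.62 1.125 0.556
v 2.149 1.246 0.337
v 1.618 1.206 0.335
v 1.168 1.015 0.549
v 0.921 0.726 0.922
v 0.942 0.415 1.355
v 1.227 0.165 1.731
v 1.698 0.045 1.949
v 2.23 0.085 1.951
f 1 38 17
f 38 12 41
f 17 41 6
f 38 41 17
f 1 17 13
f 17 6 18
f 13 18 2
f 17 18 13
f 1 13 22
f 13 2 23
f 22 23 8
f 13 23 22
f 1 22 34
f 22 8 37
f 34 37 11
f 22 37 34
f 1 34 38
f 34 11 42
f 38 42 12
f 34 42 38
f 2 18 29
f 18 6 32
f 29 32 10
f 18 32 29
f 6 41 19
f 41 12 40
f 19 40 5
f 41 40 19
f 12 42 39
f 42 11 35
f 39 35 3
f 42 35 39
f 11 37 36
f 37 8 24
f 36 24 7
f 37 24 36
f 8 23 28
f 23 2 25
f 28 25 9
f 23 25 28
f 4 30 16
f 30 10 31
f 16 31 5
f 30 31 16
f 4 16 14
f 16 5 15
f 14 15 3
f 16 15 14
f 4 14 21
f 14 3 20
f 21 20 7
f 14 20 21
f 4 21 26
f 21 7 27
f 26 27 9
f 21 27 26
f 4 26 30
f 26 9 33
f 30 33 10
f 26 33 30
f 5 31 19
f 31 10 32
f 19 32 6
f 31 32 19
f 3 15 39
f 15 5 40
f 39 40 12
f 15 40 39
f 7 20 36
f 20 3 35
f 36 35 11
f 20 35 36
f 9 27 28
f 27 7 24
f 28 24 8
f 27 24 28
f 10 33 29
f 33 9 25
f 29 25 2
f 33 25 29
f 44 43 46
f 44 46 45
f 46 43 47
f 46 47 45
f 47 43 48
f 47 48 45
f 48 43 49
f 48 49 45
f 49 43 50
f 49 50 45
f 50 43 51
f 50 51 45
f 51 43 52
f 51 52 45
f 52 43 53
f 52 53 45
f 53 43 44
f 53 44 45
f 55 54 57
f 55 57 56
f 57 54 58
f 57 58 56
f 58 54 59
f 58 59 56
f 59 54 60
f 59 60 56
f 60 54 61
f 60 61 56
f 61 54 62
f 61 62 56
f 62 54 63
f 62 63 56
f 63 54 64
f 63 64 56
f 64 54 65
f 64 65 56
f 65 54 66
f 65 66 56
f 66 54 67
f 66 67 56
f 67 54 55
f 67 55 56



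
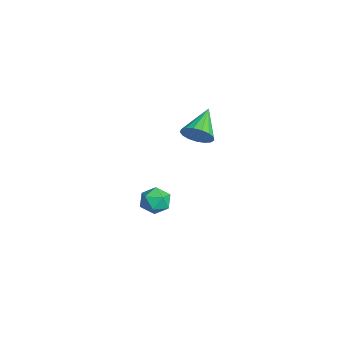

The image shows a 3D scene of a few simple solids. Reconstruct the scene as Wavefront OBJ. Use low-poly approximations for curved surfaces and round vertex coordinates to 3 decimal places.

v 4.08 0.263 2.93
v 4.558 0.35 3.54
v 2.86 1.077 3.77
v 4.62 0.655 3.334
v 4.558 0.871 3.035
v 4.386 0.947 2.713
v 4.144 0.867 2.44
v 3.888 0.648 2.279
v 3.675 0.342 2.267
v 3.555 0.017 2.407
v 3.556 -0.251 2.667
v 3.676 -0.401 2.987
v 3.889 -0.399 3.294
v 4.145 -0.246 3.517
v 4.387 0.025 3.606
v 1.343 -0.304 -2.708
v 1.951 -0.52 -3.197
v 0.909 -1.54 -2.703
v 1.517 -1.756 -3.192
v 1.67 -1.541 -2.427
v 1.938 -0.777 -2.43
v 0.922 -1.283 -3.47
v 1.19 -0.519 -3.473
v 1.691 -1.125 -3.668
v 2.153 -1.284 -3.023
v 0.707 -0.776 -2.877
v 1.169 -0.935 -2.232
f 2 1 4
f 2 4 3
f 4 1 5
f 4 5 3
f 5 1 6
f 5 6 3
f 6 1 7
f 6 7 3
f 7 1 8
f 7 8 3
f 8 1 9
f 8 9 3
f 9 1 10
f 9 10 3
f 10 1 11
f 10 11 3
f 11 1 12
f 11 12 3
f 12 1 13
f 12 13 3
f 13 1 14
f 13 14 3
f 14 1 15
f 14 15 3
f 15 1 2
f 15 2 3
f 16 27 21
f 16 21 17
f 16 17 23
f 16 23 26
f 16 26 27
f 17 21 25
f 21 27 20
f 27 26 18
f 26 23 22
f 23 17 24
f 19 25 20
f 19 20 18
f 19 18 22
f 19 22 24
f 19 24 25
f 20 25 21
f 18 20 27
f 22 18 26
f 24 22 23
f 25 24 17



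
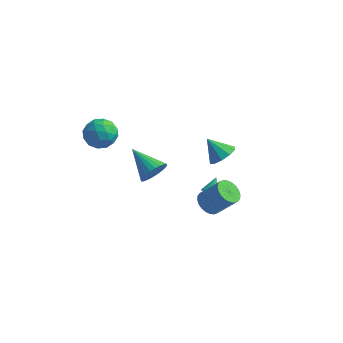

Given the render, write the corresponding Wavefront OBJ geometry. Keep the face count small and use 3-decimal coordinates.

v 1.987 -2.15 -1.295
v 2.501 -2.597 -1.656
v 3.566 -2.397 -0.385
v 3.053 -1.95 -0.025
v 2.575 -2.325 -1.761
v 3.641 -2.125 -0.49
v 2.56 -2.027 -1.795
v 3.626 -1.827 -0.525
v 2.458 -1.748 -1.753
v 3.523 -1.548 -0.483
v 2.284 -1.529 -1.642
v 3.349 -1.33 -0.371
v 2.065 -1.406 -1.477
v 3.13 -1.206 -0.207
v 1.834 -1.395 -1.285
v 2.899 -1.196 -0.015
v 1.627 -1.5 -1.095
v 2.692 -1.3 0.176
v 1.474 -1.703 -0.935
v 2.539 -1.503 0.336
v 1.399 -1.975 -0.83
v 2.465 -1.775 0.441
v 1.414 -2.273 -0.795
v 2.48 -2.073 0.475
v 1.517 -2.552 -0.837
v 2.582 -2.352 0.433
v 1.691 -2.77 -0.949
v 2.756 -2.571 0.322
v 1.91 -2.894 -1.113
v 2.975 -2.694 0.157
v 2.141 -2.904 -1.305
v 3.206 -2.705 -0.035
v 2.348 -2.8 -1.496
v 3.413 -2.6 -0.225
v 2.375 -1.305 2.192
v 2.799 -0.675 2.549
v 1.445 -1.235 3.168
v 2.46 -0.47 2.213
v 2.089 -0.584 1.868
v 1.827 -0.974 1.647
v 1.774 -1.49 1.634
v 1.951 -1.936 1.834
v 2.289 -2.141 2.17
v 2.66 -2.026 2.515
v 2.922 -1.636 2.736
v 2.975 -1.12 2.749
v -1.574 -1.317 -0.828
v -1.102 -1.031 -0.143
v -3.206 -0.623 0.008
v -1.091 -0.758 -0.35
v -1.155 -0.569 -0.63
v -1.282 -0.495 -0.94
v -1.454 -0.546 -1.233
v -1.644 -0.714 -1.465
v -1.823 -0.974 -1.599
v -1.965 -1.286 -1.616
v -2.047 -1.603 -1.513
v -2.057 -1.877 -1.306
v -1.994 -2.065 -1.026
v -1.867 -2.14 -0.715
v -1.695 -2.089 -0.422
v -1.505 -1.921 -0.191
v -1.325 -1.661 -0.057
v -1.184 -1.348 -0.04
v -3.585 -2.395 2.986
v -2.997 -3.136 2.7
v -4.403 -3.404 3.92
v -3.815 -4.145 3.634
v -3.457 -3.422 4.205
v -2.952 -2.799 3.628
v -4.448 -3.741 2.992
v -3.943 -3.118 2.415
v -3.531 -3.968 2.704
v -2.918 -3.771 3.454
v -4.482 -2.769 3.166
v -3.869 -2.572 3.916
v -3.219 -2.677 2.761
v -4.181 -3.863 3.859
v -3.97 -3.438 4.195
v -3.624 -3.873 4.027
v -3.193 -2.479 3.306
v -2.847 -2.914 3.139
v -3.117 -3.082 4.023
v -4.553 -3.626 3.481
v -4.207 -4.061 3.314
v -3.776 -2.667 2.593
v -3.43 -3.102 2.425
v -4.283 -3.458 2.597
v -3.187 -3.602 2.596
v -3.668 -4.195 3.144
v -4.04 -3.958 2.767
v -3.743 -3.591 2.428
v -2.827 -3.486 3.036
v -3.308 -4.079 3.585
v -3.097 -3.654 3.921
v -2.8 -3.287 3.582
v -3.141 -3.975 3.039
v -4.092 -2.461 3.035
v -4.573 -3.054 3.584
v -4.6 -3.253 3.038
v -4.303 -2.886 2.699
v -3.732 -2.345 3.476
v -4.213 -2.938 4.024
v -3.657 -2.949 4.192
v -3.36 -2.582 3.853
v -4.259 -2.565 3.581
v 0.399 1.606 -4.323
v 0.706 1.33 -4.007
v 0.421 2.414 -3.637
v 0.858 1.44 -4.142
v 0.919 1.584 -4.313
v 0.877 1.732 -4.486
v 0.74 1.855 -4.627
v 0.536 1.929 -4.707
v 0.305 1.939 -4.712
v 0.093 1.883 -4.639
v -0.059 1.772 -4.504
v -0.12 1.629 -4.333
v -0.078 1.48 -4.16
v 0.058 1.357 -4.019
v 0.262 1.284 -3.939
v 0.493 1.274 -3.935
f 2 1 5
f 2 5 3
f 3 5 6
f 3 6 4
f 5 1 7
f 5 7 6
f 6 7 8
f 6 8 4
f 7 1 9
f 7 9 8
f 8 9 10
f 8 10 4
f 9 1 11
f 9 11 10
f 10 11 12
f 10 12 4
f 11 1 13
f 11 13 12
f 12 13 14
f 12 14 4
f 13 1 15
f 13 15 14
f 14 15 16
f 14 16 4
f 15 1 17
f 15 17 16
f 16 17 18
f 16 18 4
f 17 1 19
f 17 19 18
f 18 19 20
f 18 20 4
f 19 1 21
f 19 21 20
f 20 21 22
f 20 22 4
f 21 1 23
f 21 23 22
f 22 23 24
f 22 24 4
f 23 1 25
f 23 25 24
f 24 25 26
f 24 26 4
f 25 1 27
f 25 27 26
f 26 27 28
f 26 28 4
f 27 1 29
f 27 29 28
f 28 29 30
f 28 30 4
f 29 1 31
f 29 31 30
f 30 31 32
f 30 32 4
f 31 1 33
f 31 33 32
f 32 33 34
f 32 34 4
f 33 1 2
f 33 2 34
f 34 2 3
f 34 3 4
f 36 35 38
f 36 38 37
f 38 35 39
f 38 39 37
f 39 35 40
f 39 40 37
f 40 35 41
f 40 41 37
f 41 35 42
f 41 42 37
f 42 35 43
f 42 43 37
f 43 35 44
f 43 44 37
f 44 35 45
f 44 45 37
f 45 35 46
f 45 46 37
f 46 35 36
f 46 36 37
f 48 47 50
f 48 50 49
f 50 47 51
f 50 51 49
f 51 47 52
f 51 52 49
f 52 47 53
f 52 53 49
f 53 47 54
f 53 54 49
f 54 47 55
f 54 55 49
f 55 47 56
f 55 56 49
f 56 47 57
f 56 57 49
f 57 47 58
f 57 58 49
f 58 47 59
f 58 59 49
f 59 47 60
f 59 60 49
f 60 47 61
f 60 61 49
f 61 47 62
f 61 62 49
f 62 47 63
f 62 63 49
f 63 47 64
f 63 64 49
f 64 47 48
f 64 48 49
f 65 102 81
f 102 76 105
f 81 105 70
f 102 105 81
f 65 81 77
f 81 70 82
f 77 82 66
f 81 82 77
f 65 77 86
f 77 66 87
f 86 87 72
f 77 87 86
f 65 86 98
f 86 72 101
f 98 101 75
f 86 101 98
f 65 98 102
f 98 75 106
f 102 106 76
f 98 106 102
f 66 82 93
f 82 70 96
f 93 96 74
f 82 96 93
f 70 105 83
f 105 76 104
f 83 104 69
f 105 104 83
f 76 106 103
f 106 75 99
f 103 99 67
f 106 99 103
f 75 101 100
f 101 72 88
f 100 88 71
f 101 88 100
f 72 87 92
f 87 66 89
f 92 89 73
f 87 89 92
f 68 94 80
f 94 74 95
f 80 95 69
f 94 95 80
f 68 80 78
f 80 69 79
f 78 79 67
f 80 79 78
f 68 78 85
f 78 67 84
f 85 84 71
f 78 84 85
f 68 85 90
f 85 71 91
f 90 91 73
f 85 91 90
f 68 90 94
f 90 73 97
f 94 97 74
f 90 97 94
f 69 95 83
f 95 74 96
f 83 96 70
f 95 96 83
f 67 79 103
f 79 69 104
f 103 104 76
f 79 104 103
f 71 84 100
f 84 67 99
f 100 99 75
f 84 99 100
f 73 91 92
f 91 71 88
f 92 88 72
f 91 88 92
f 74 97 93
f 97 73 89
f 93 89 66
f 97 89 93
f 108 107 110
f 108 110 109
f 110 107 111
f 110 111 109
f 111 107 112
f 111 112 109
f 112 107 113
f 112 113 109
f 113 107 114
f 113 114 109
f 114 107 115
f 114 115 109
f 115 107 116
f 115 116 109
f 116 107 117
f 116 117 109
f 117 107 118
f 117 118 109
f 118 107 119
f 118 119 109
f 119 107 120
f 119 120 109
f 120 107 121
f 120 121 109
f 121 107 122
f 121 122 109
f 122 107 108
f 122 108 109

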